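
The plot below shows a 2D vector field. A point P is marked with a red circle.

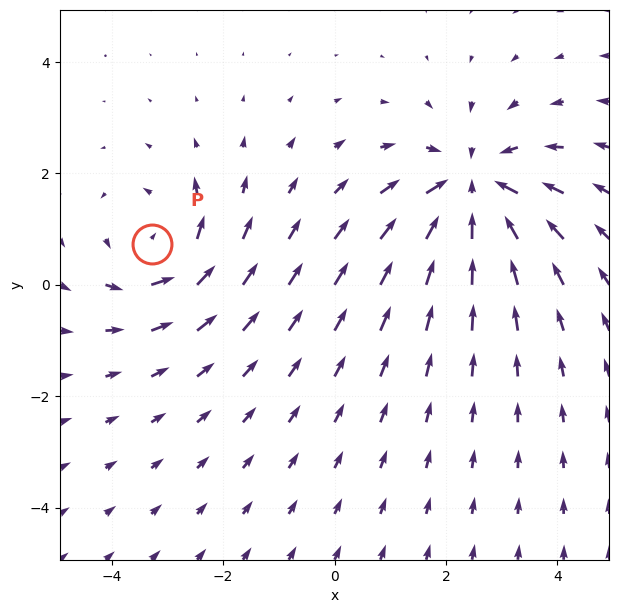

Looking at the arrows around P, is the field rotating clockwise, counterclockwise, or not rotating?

Near P at (-3.3, 0.7) the arrows circulate counterclockwise. The curl (z-component) there is about +3; positive curl means counterclockwise rotation.

counterclockwise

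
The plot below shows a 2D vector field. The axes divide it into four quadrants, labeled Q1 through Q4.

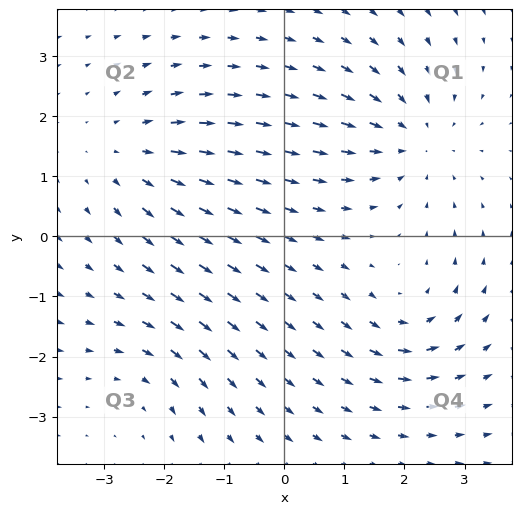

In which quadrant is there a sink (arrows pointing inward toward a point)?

Q1

The sink sits at approximately (2.2, 1.6), which lies in quadrant Q1. The divergence there is about -4, negative as expected for a sink.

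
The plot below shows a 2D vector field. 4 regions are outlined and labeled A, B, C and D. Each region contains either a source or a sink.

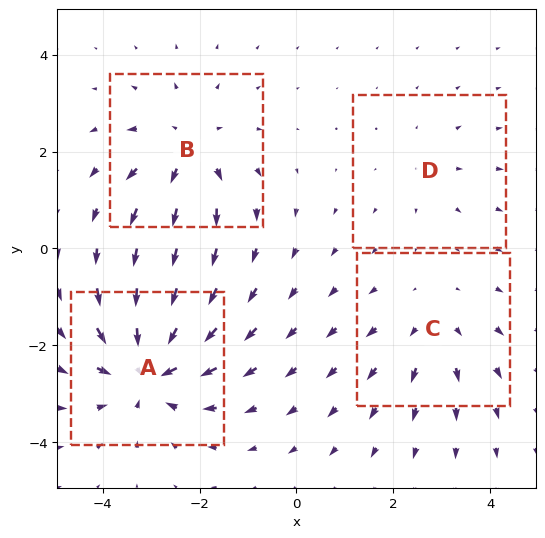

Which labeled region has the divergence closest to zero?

D

Divergence at each region's feature centre — A: about -7, B: about +5, C: about +3, D: about +2. Region D is closest to zero.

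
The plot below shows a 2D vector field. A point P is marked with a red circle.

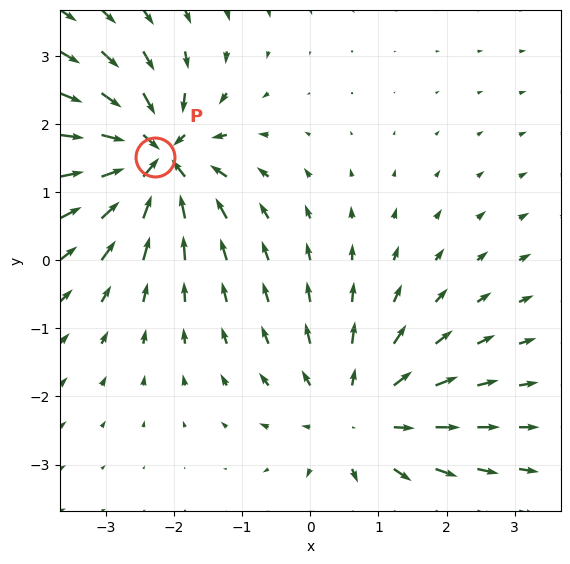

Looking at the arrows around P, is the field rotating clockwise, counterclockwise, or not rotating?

Near P at (-2.3, 1.5) the arrows show no circulation. The curl there is ≈0.

not rotating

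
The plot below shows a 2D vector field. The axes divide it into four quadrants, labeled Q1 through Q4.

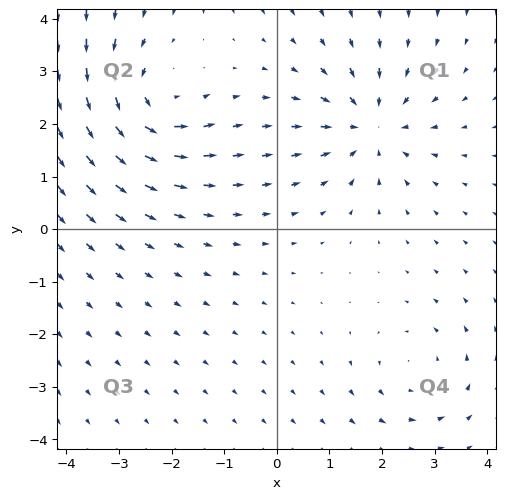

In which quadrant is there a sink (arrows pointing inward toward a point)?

Q1

The sink sits at approximately (1.8, 2.0), which lies in quadrant Q1. The divergence there is about -4, negative as expected for a sink.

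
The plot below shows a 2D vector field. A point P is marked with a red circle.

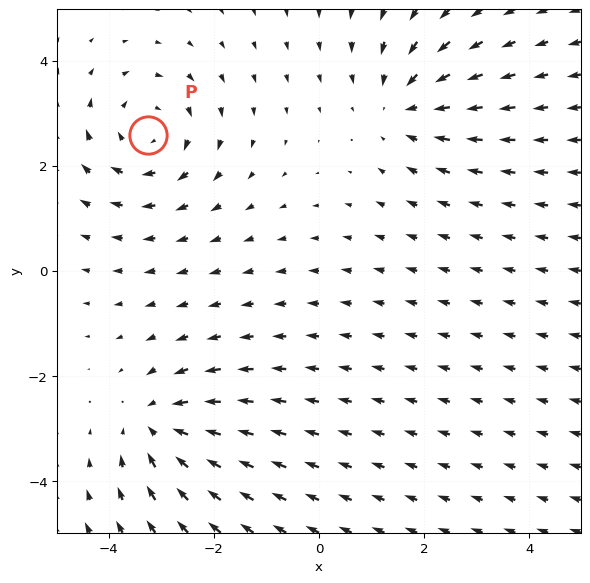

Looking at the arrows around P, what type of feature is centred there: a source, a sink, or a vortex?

At P (-3.3, 2.6) the arrows circulate clockwise. Divergence ≈0, curl about -4 — near-zero divergence with nonzero curl is a vortex.

vortex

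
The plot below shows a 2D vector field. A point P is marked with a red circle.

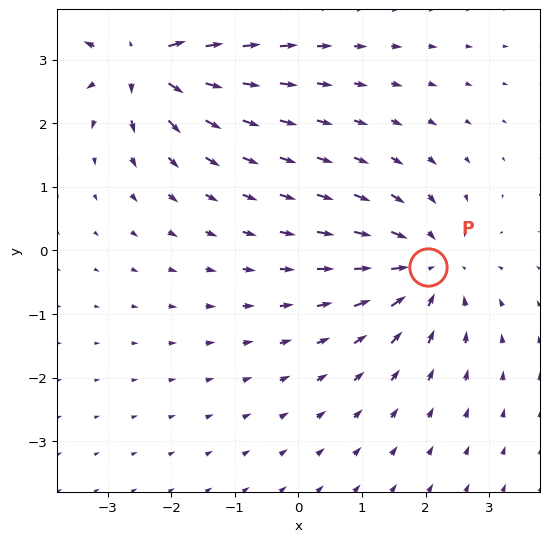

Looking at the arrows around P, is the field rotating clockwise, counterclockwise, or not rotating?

Near P at (2.0, -0.3) the arrows show no circulation. The curl there is ≈0.

not rotating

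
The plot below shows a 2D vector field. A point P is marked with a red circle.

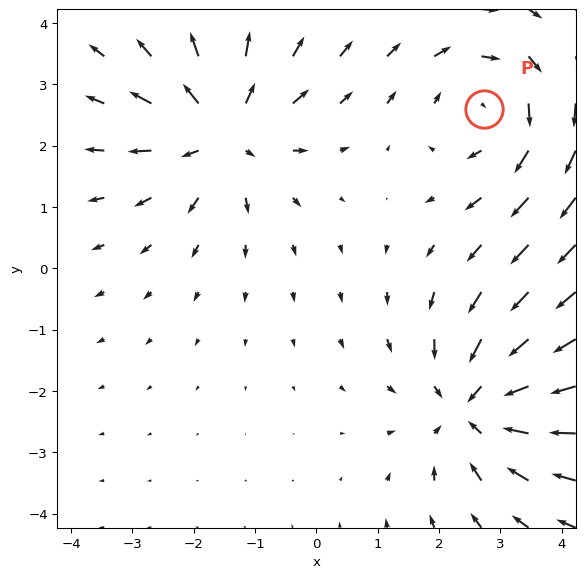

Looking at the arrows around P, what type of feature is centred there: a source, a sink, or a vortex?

vortex

At P (2.7, 2.6) the arrows circulate clockwise. Divergence ≈0, curl about -3 — near-zero divergence with nonzero curl is a vortex.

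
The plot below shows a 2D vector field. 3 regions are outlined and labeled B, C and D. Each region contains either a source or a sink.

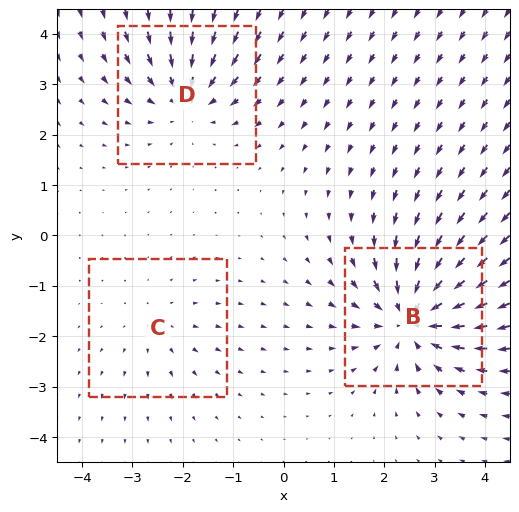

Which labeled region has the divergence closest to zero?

C

Divergence at each region's feature centre — B: about -5, C: about +2, D: about -4. Region C is closest to zero.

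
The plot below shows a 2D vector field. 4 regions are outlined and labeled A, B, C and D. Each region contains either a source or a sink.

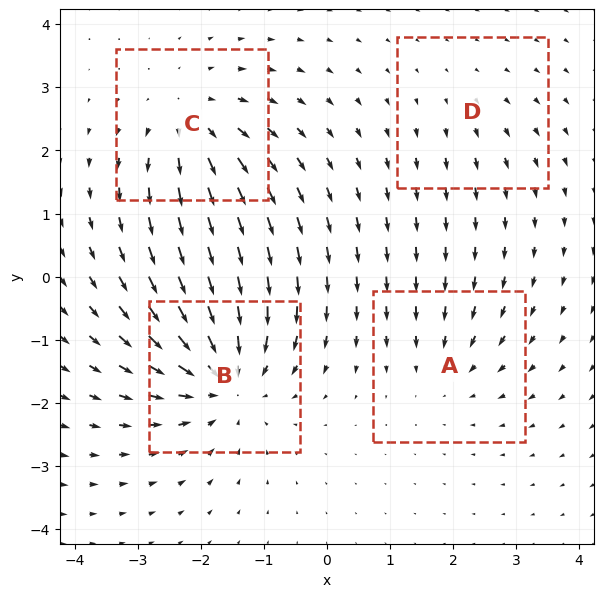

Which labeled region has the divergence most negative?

B

Divergence at each region's feature centre — A: about -3, B: about -6, C: about +5, D: about +2. Region B is most negative.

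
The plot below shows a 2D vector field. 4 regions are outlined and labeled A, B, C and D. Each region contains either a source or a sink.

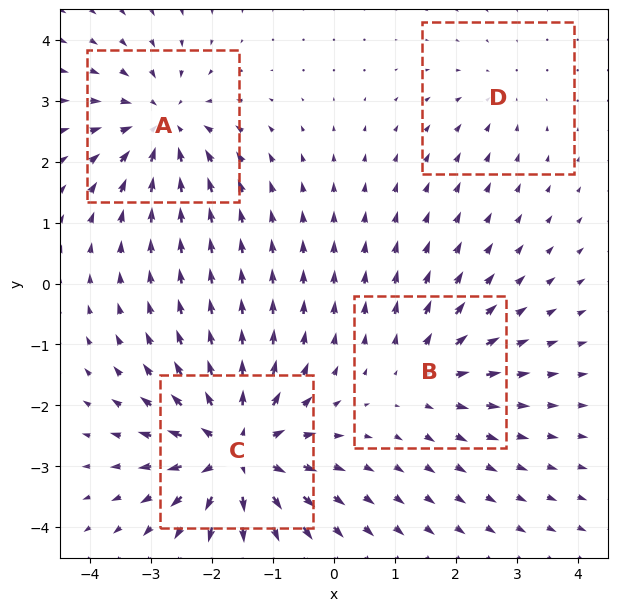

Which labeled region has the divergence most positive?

Divergence at each region's feature centre — A: about -5, B: about +4, C: about +7, D: about -2. Region C is most positive.

C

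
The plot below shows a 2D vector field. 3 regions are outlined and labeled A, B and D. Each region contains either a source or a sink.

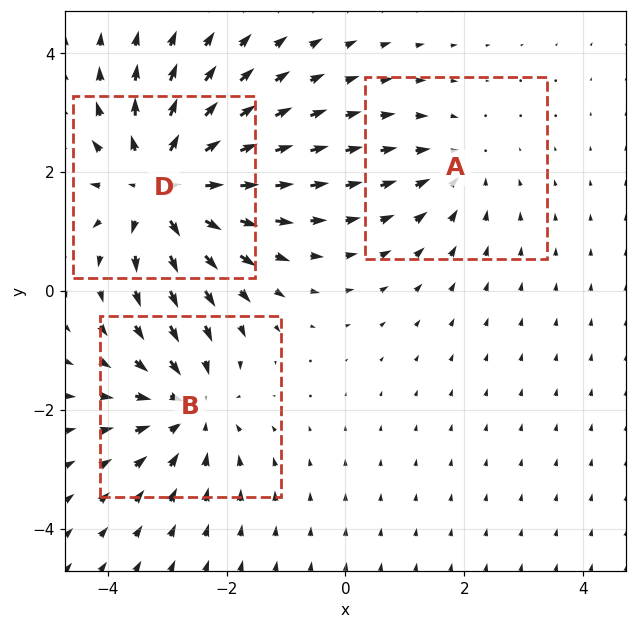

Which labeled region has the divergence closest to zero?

A

Divergence at each region's feature centre — A: about -2, B: about -3, D: about +4. Region A is closest to zero.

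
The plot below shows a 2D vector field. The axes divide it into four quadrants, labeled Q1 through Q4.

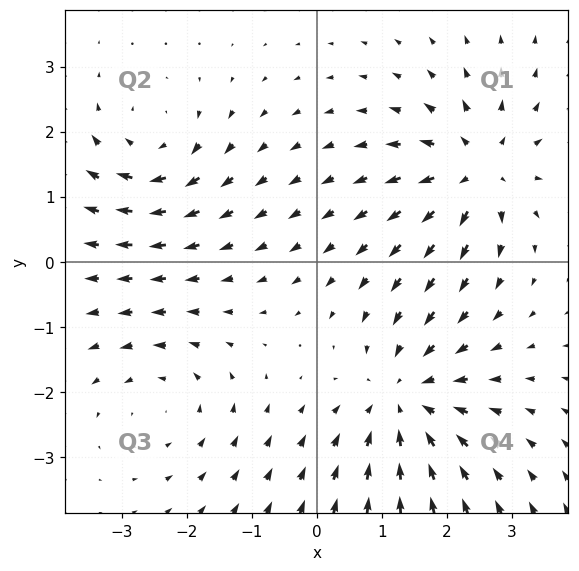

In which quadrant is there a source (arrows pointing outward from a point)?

The source sits at approximately (2.5, 1.4), which lies in quadrant Q1. The divergence there is about +5, positive as expected for a source.

Q1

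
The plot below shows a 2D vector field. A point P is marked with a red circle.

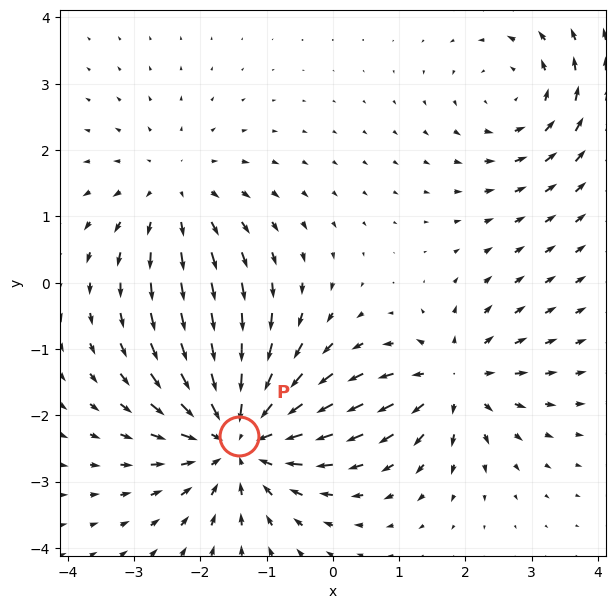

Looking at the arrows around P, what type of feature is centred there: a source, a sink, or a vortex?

sink

At P (-1.4, -2.3) the arrows converge inward. Divergence about -5, curl ≈0 — negative divergence with near-zero curl is a sink.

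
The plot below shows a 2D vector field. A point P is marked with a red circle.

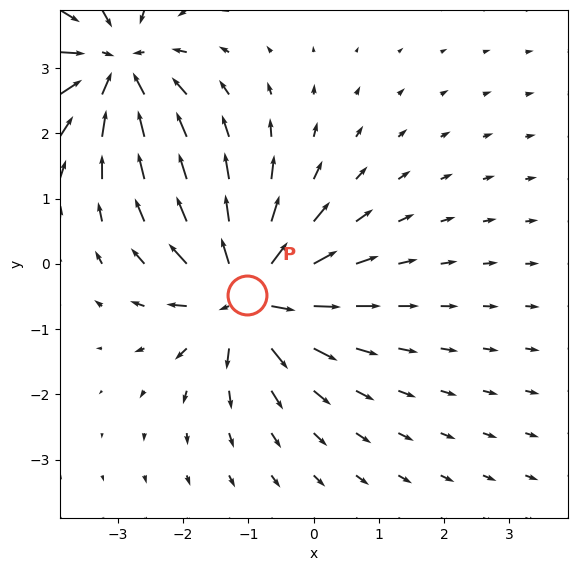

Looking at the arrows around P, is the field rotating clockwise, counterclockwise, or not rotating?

Near P at (-1.0, -0.5) the arrows show no circulation. The curl there is ≈0.

not rotating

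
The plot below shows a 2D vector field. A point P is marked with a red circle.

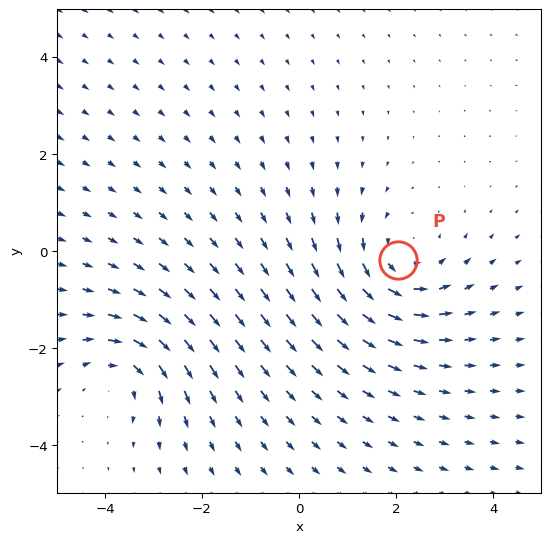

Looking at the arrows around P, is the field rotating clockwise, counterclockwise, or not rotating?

Near P at (2.0, -0.2) the arrows circulate counterclockwise. The curl (z-component) there is about +3; positive curl means counterclockwise rotation.

counterclockwise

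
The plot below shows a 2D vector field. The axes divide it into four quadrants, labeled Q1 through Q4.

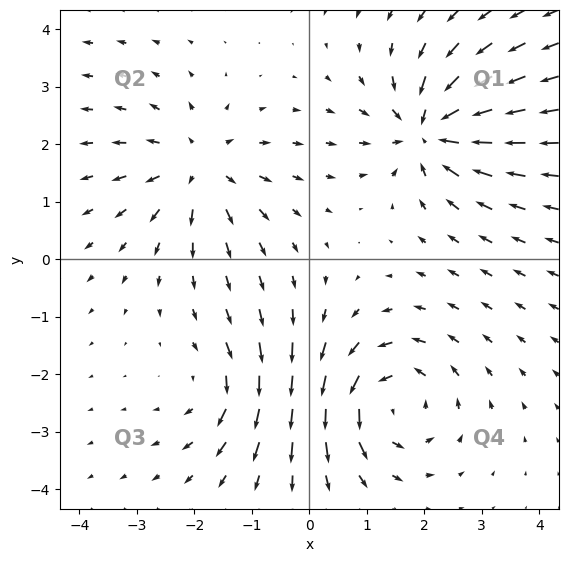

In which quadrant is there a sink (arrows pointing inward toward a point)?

Q1

The sink sits at approximately (2.1, 2.2), which lies in quadrant Q1. The divergence there is about -6, negative as expected for a sink.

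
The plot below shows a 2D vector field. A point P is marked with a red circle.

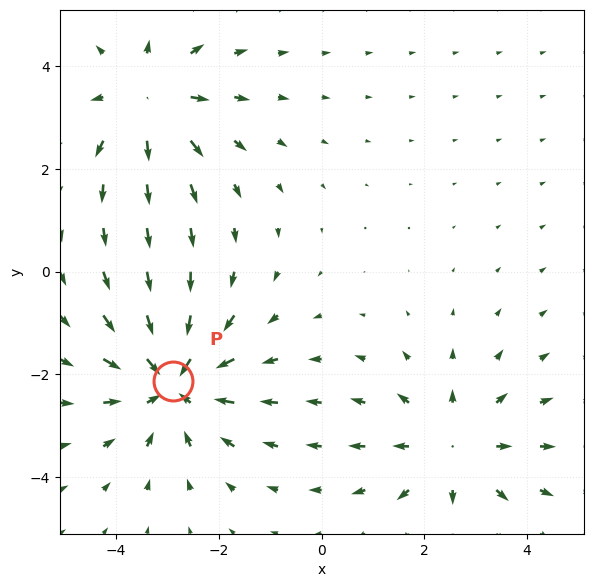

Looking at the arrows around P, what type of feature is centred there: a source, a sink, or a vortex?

At P (-2.9, -2.1) the arrows converge inward. Divergence about -4, curl ≈0 — negative divergence with near-zero curl is a sink.

sink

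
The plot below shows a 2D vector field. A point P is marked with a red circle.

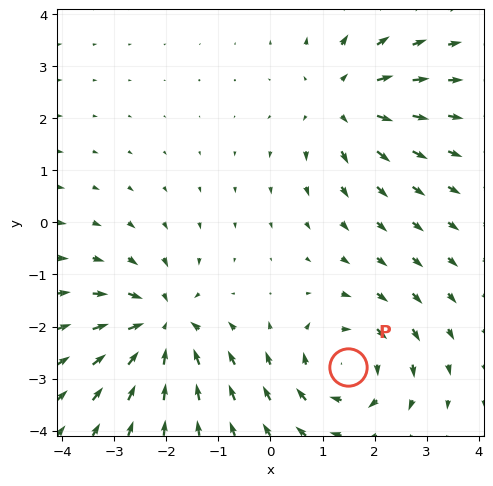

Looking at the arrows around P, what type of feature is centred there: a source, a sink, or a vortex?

At P (1.5, -2.8) the arrows circulate clockwise. Divergence ≈0, curl about -4 — near-zero divergence with nonzero curl is a vortex.

vortex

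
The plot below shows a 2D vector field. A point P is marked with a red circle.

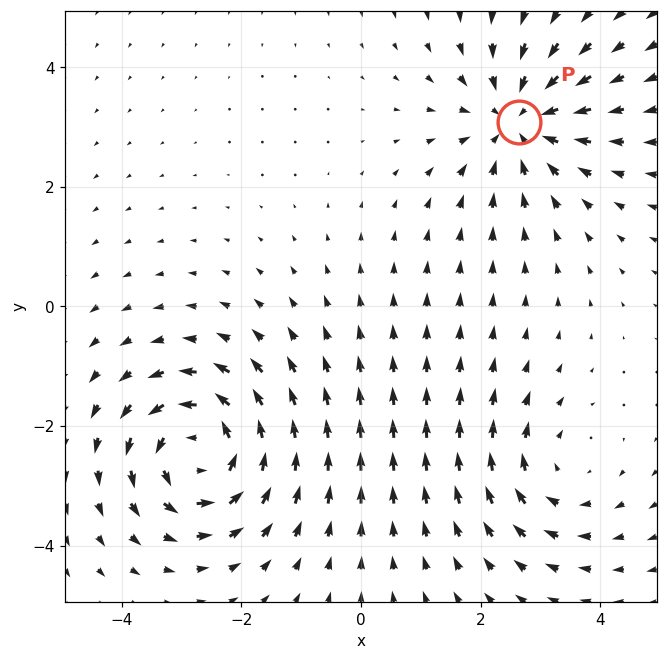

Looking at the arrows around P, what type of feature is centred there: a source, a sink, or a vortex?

sink

At P (2.6, 3.1) the arrows converge inward. Divergence about -4, curl ≈0 — negative divergence with near-zero curl is a sink.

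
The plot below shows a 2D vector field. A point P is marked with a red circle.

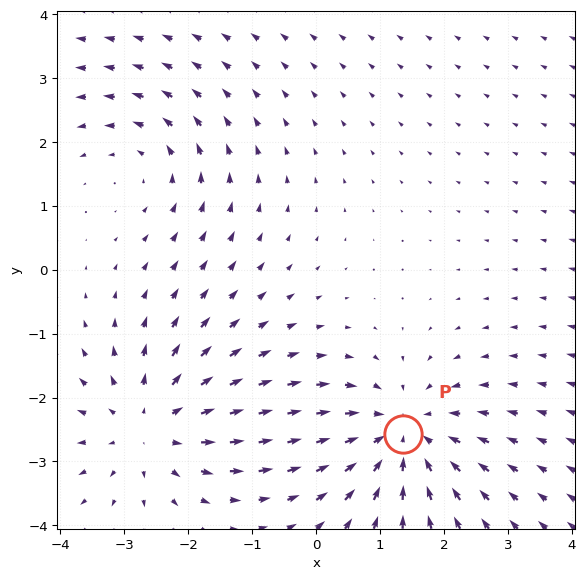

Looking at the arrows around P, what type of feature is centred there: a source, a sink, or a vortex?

sink

At P (1.3, -2.6) the arrows converge inward. Divergence about -4, curl ≈0 — negative divergence with near-zero curl is a sink.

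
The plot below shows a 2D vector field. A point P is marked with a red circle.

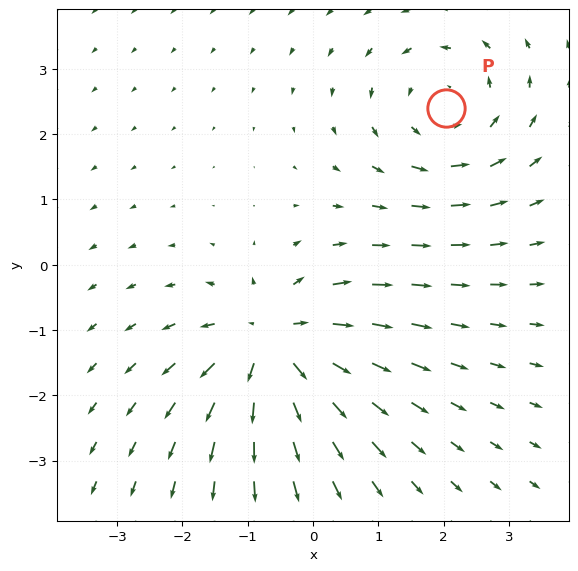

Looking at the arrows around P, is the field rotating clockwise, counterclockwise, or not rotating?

Near P at (2.0, 2.4) the arrows circulate counterclockwise. The curl (z-component) there is about +4; positive curl means counterclockwise rotation.

counterclockwise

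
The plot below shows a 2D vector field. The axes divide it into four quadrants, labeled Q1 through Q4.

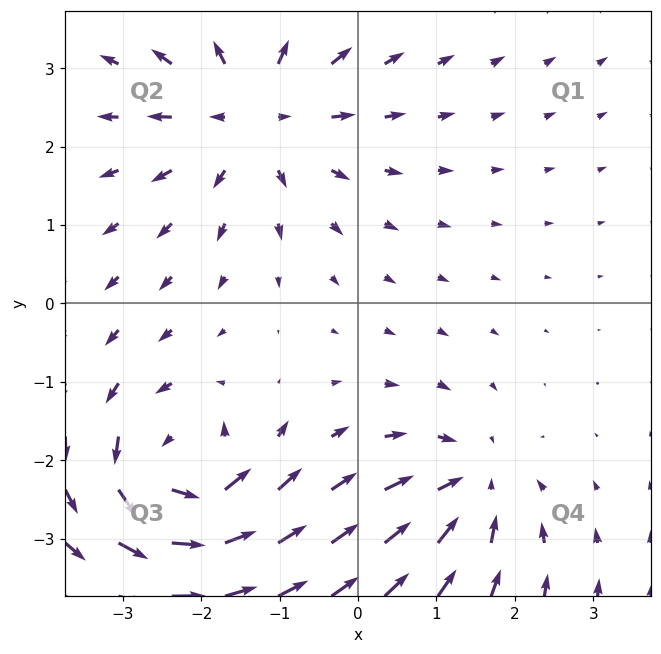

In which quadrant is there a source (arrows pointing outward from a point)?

Q2

The source sits at approximately (-1.3, 2.4), which lies in quadrant Q2. The divergence there is about +4, positive as expected for a source.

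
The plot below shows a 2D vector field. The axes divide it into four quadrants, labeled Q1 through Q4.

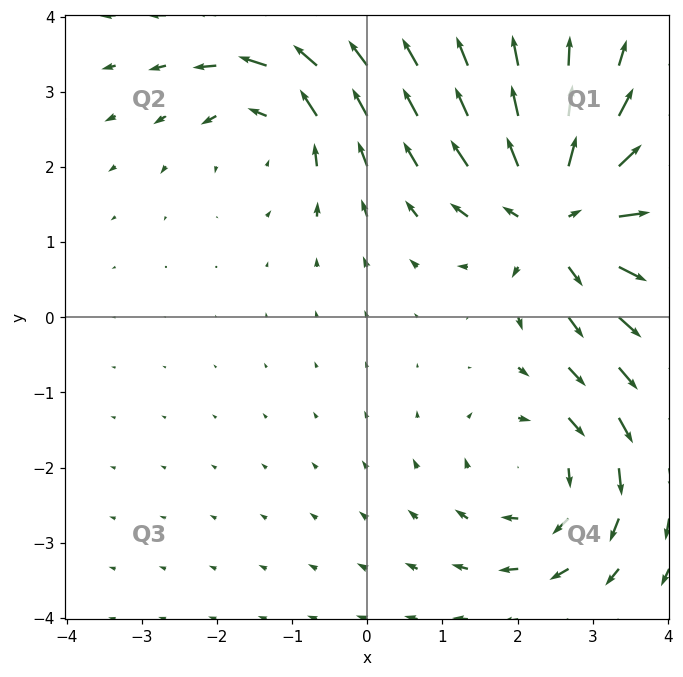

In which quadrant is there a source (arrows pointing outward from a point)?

The source sits at approximately (2.6, 1.4), which lies in quadrant Q1. The divergence there is about +5, positive as expected for a source.

Q1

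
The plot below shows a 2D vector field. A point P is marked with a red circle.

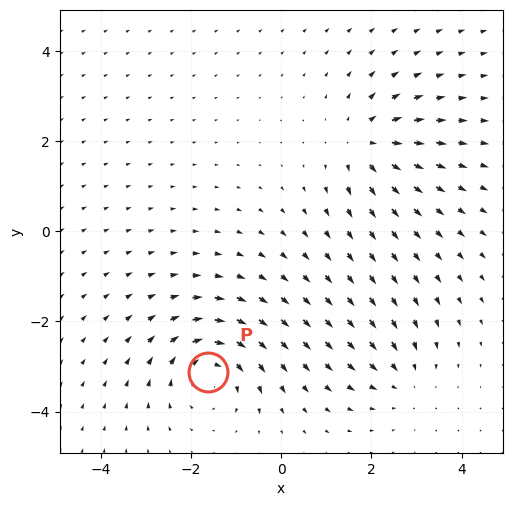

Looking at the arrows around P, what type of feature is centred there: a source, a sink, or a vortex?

At P (-1.6, -3.1) the arrows circulate clockwise. Divergence ≈0, curl about -5 — near-zero divergence with nonzero curl is a vortex.

vortex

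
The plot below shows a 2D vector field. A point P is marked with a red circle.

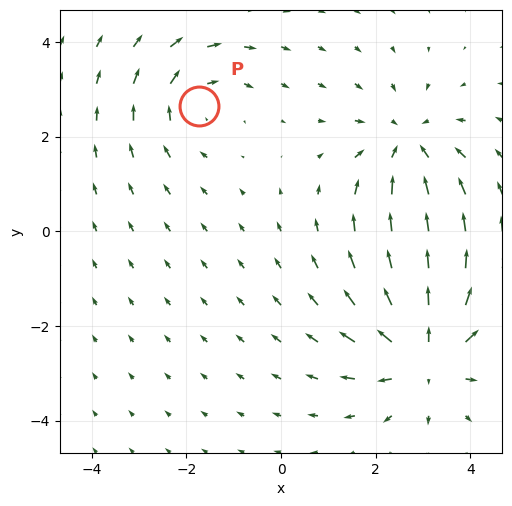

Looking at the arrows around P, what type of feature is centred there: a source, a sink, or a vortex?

vortex

At P (-1.7, 2.7) the arrows circulate clockwise. Divergence ≈0, curl about -3 — near-zero divergence with nonzero curl is a vortex.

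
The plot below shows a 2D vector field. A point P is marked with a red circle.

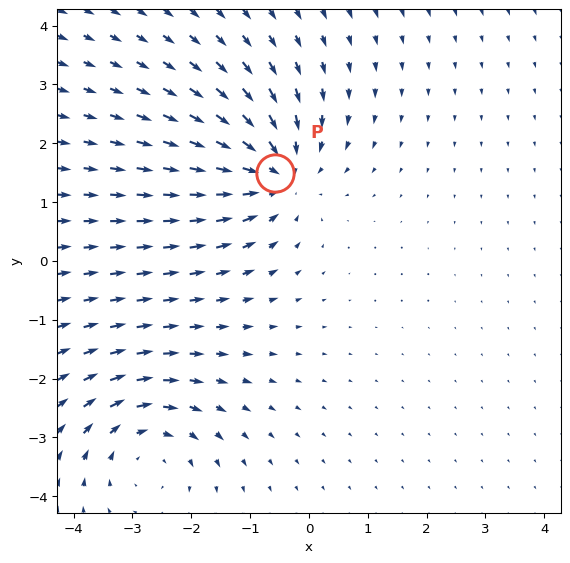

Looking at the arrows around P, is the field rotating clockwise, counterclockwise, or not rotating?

not rotating

Near P at (-0.6, 1.5) the arrows show no circulation. The curl there is ≈0.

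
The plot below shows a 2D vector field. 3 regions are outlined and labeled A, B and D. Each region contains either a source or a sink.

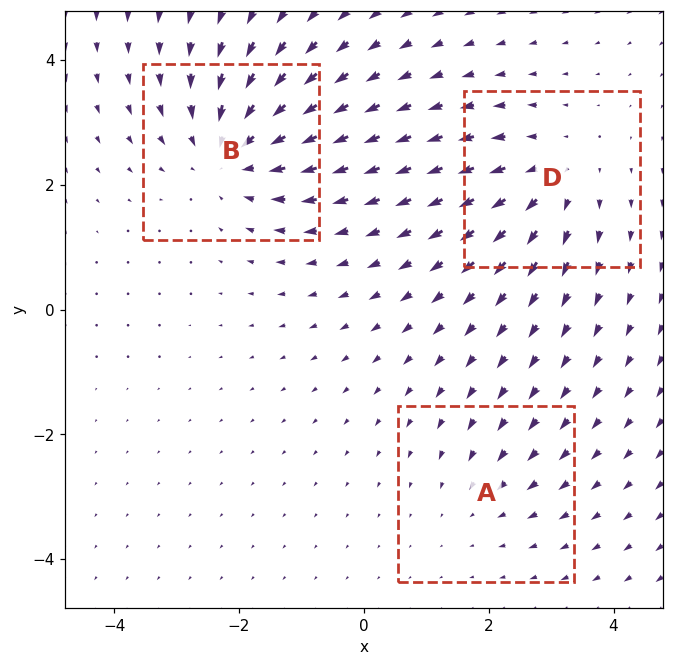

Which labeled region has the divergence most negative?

B

Divergence at each region's feature centre — A: about -2, B: about -4, D: about +3. Region B is most negative.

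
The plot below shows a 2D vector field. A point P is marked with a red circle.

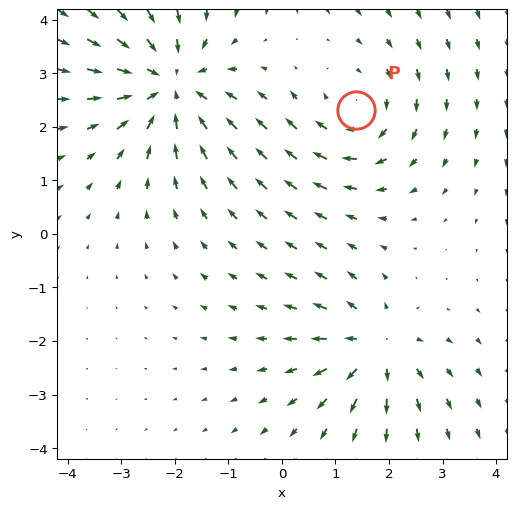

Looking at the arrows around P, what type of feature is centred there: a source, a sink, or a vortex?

vortex

At P (1.4, 2.3) the arrows circulate clockwise. Divergence ≈0, curl about -3 — near-zero divergence with nonzero curl is a vortex.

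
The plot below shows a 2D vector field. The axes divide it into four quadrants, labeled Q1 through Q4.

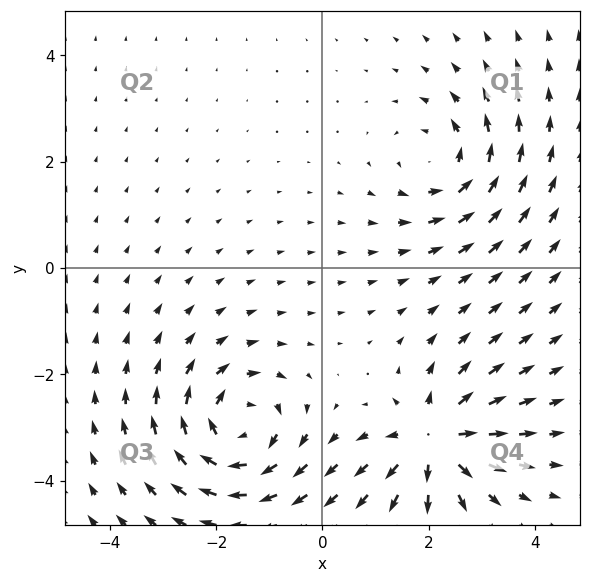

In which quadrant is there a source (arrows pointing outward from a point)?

Q4

The source sits at approximately (2.1, -3.2), which lies in quadrant Q4. The divergence there is about +6, positive as expected for a source.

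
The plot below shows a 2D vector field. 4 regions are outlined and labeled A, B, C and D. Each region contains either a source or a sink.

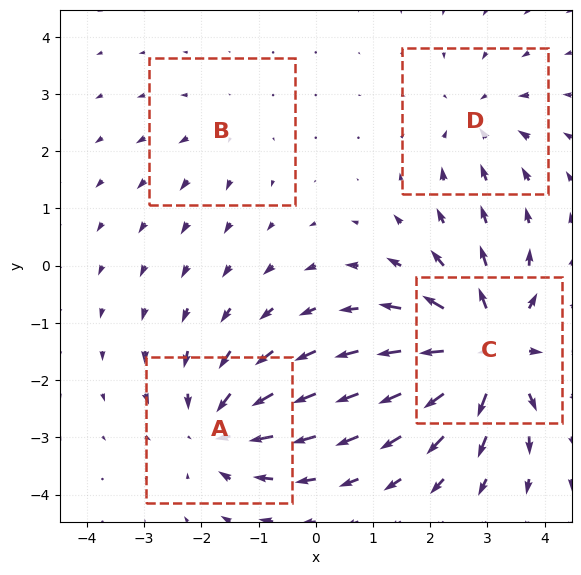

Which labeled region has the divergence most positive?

Divergence at each region's feature centre — A: about -5, B: about +2, C: about +7, D: about -3. Region C is most positive.

C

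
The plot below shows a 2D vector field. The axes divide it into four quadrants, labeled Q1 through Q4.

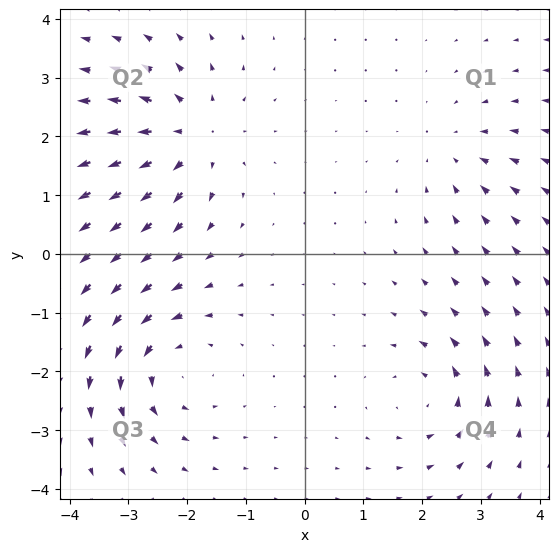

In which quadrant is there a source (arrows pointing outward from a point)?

Q2

The source sits at approximately (-1.9, 2.0), which lies in quadrant Q2. The divergence there is about +5, positive as expected for a source.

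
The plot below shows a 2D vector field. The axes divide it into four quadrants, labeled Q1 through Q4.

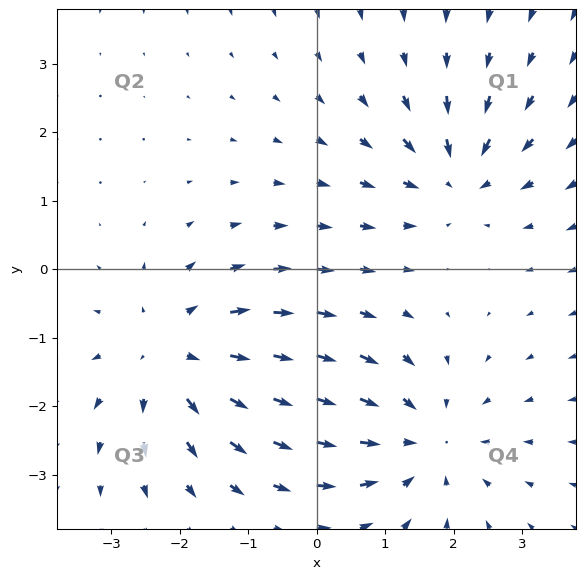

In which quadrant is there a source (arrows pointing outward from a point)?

The source sits at approximately (-2.1, -1.3), which lies in quadrant Q3. The divergence there is about +4, positive as expected for a source.

Q3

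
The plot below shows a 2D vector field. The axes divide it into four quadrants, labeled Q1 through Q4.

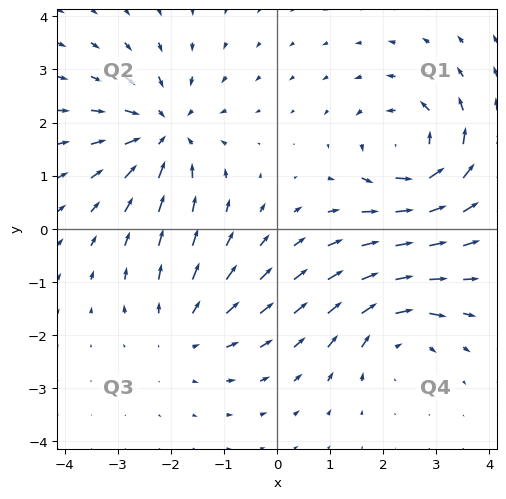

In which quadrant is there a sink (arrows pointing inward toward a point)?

The sink sits at approximately (-2.1, 1.8), which lies in quadrant Q2. The divergence there is about -4, negative as expected for a sink.

Q2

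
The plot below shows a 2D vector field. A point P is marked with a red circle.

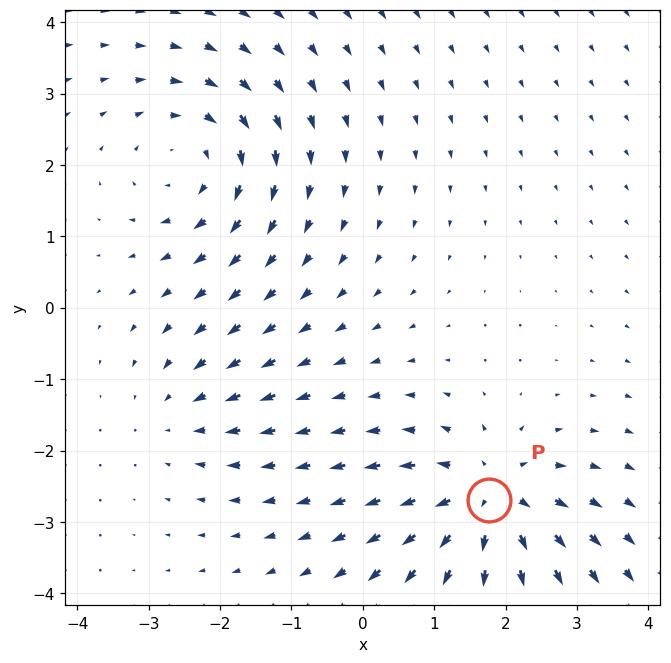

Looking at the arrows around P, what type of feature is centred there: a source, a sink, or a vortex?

source

At P (1.8, -2.7) the arrows spread outward. Divergence about +6, curl ≈0 — positive divergence with near-zero curl is a source.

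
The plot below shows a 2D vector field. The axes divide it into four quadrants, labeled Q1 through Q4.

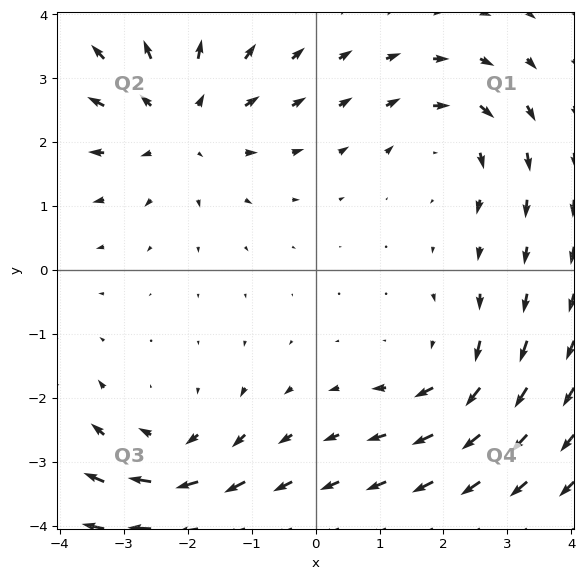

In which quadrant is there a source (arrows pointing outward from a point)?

Q2

The source sits at approximately (-2.1, 2.3), which lies in quadrant Q2. The divergence there is about +4, positive as expected for a source.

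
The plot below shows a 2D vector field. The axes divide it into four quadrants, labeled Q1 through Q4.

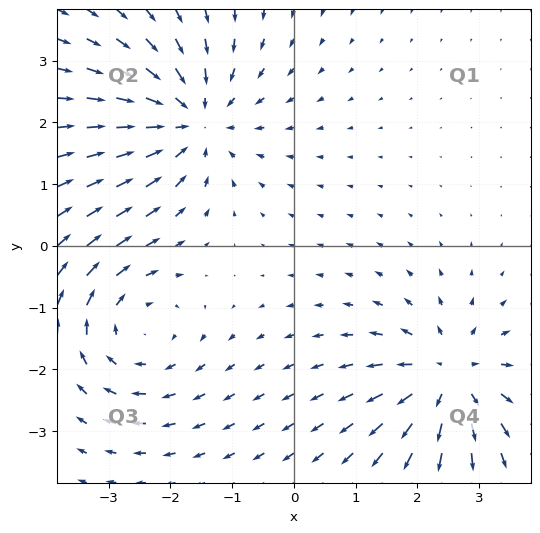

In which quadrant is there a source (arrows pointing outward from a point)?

Q4

The source sits at approximately (2.5, -2.1), which lies in quadrant Q4. The divergence there is about +5, positive as expected for a source.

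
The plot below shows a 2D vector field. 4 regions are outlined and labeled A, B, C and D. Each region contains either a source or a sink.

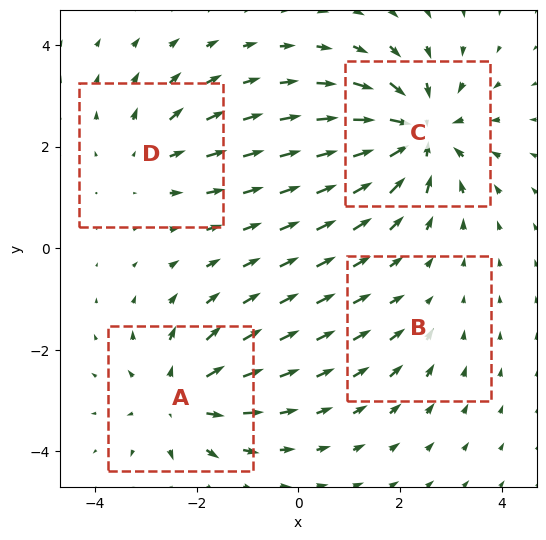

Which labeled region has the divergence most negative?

Divergence at each region's feature centre — A: about +5, B: about -2, C: about -7, D: about +3. Region C is most negative.

C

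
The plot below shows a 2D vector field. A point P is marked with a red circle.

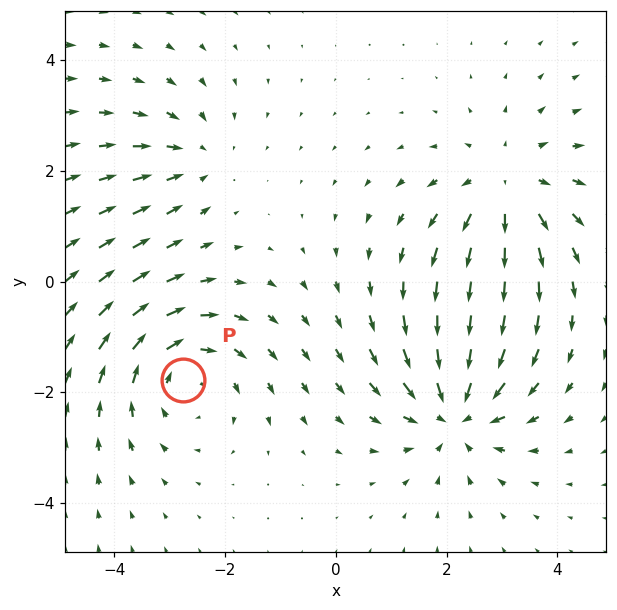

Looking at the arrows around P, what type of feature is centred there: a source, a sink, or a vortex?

vortex

At P (-2.8, -1.8) the arrows circulate clockwise. Divergence ≈0, curl about -4 — near-zero divergence with nonzero curl is a vortex.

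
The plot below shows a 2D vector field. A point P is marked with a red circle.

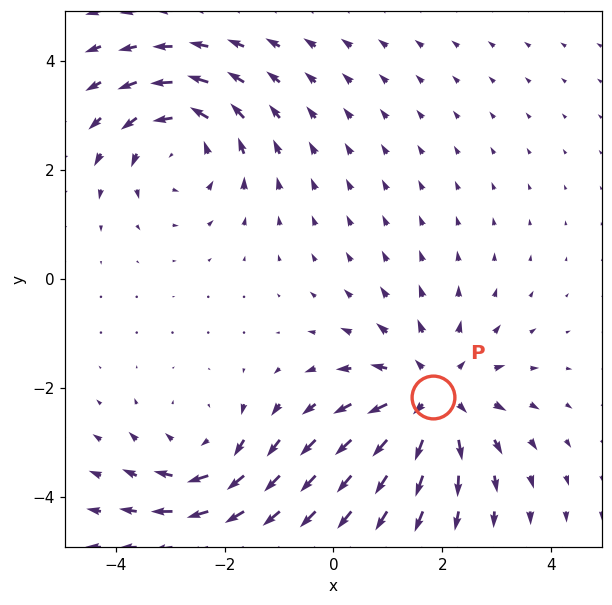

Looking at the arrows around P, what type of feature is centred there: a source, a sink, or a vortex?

source

At P (1.8, -2.2) the arrows spread outward. Divergence about +4, curl ≈0 — positive divergence with near-zero curl is a source.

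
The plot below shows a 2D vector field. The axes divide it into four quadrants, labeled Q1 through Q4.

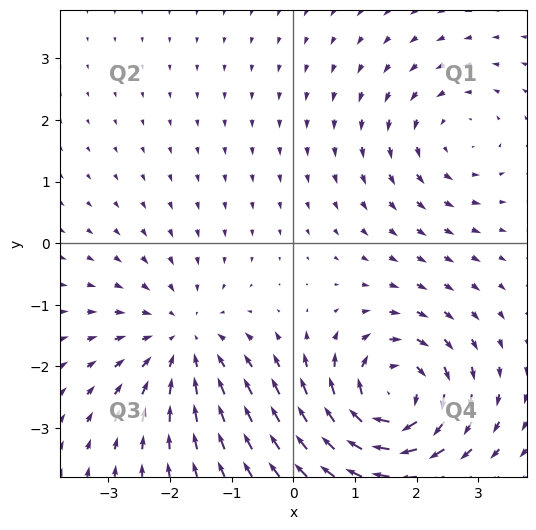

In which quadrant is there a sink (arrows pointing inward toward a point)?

The sink sits at approximately (-1.8, -1.6), which lies in quadrant Q3. The divergence there is about -3, negative as expected for a sink.

Q3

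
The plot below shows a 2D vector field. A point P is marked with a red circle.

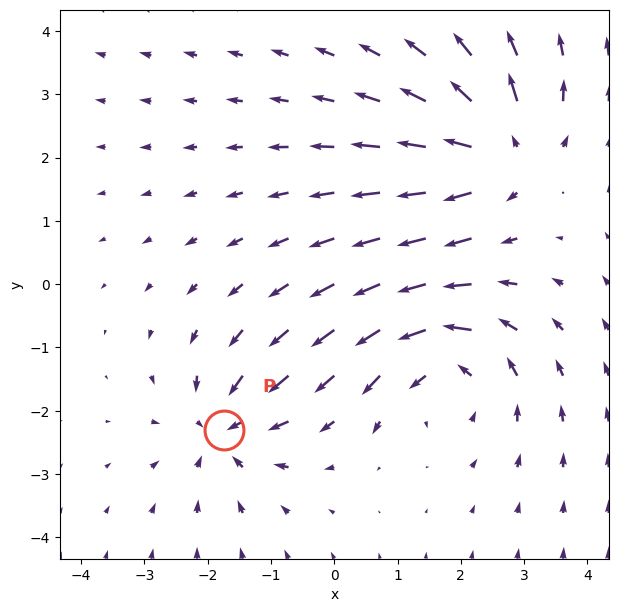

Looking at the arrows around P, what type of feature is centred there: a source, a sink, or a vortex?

sink

At P (-1.7, -2.3) the arrows converge inward. Divergence about -4, curl ≈0 — negative divergence with near-zero curl is a sink.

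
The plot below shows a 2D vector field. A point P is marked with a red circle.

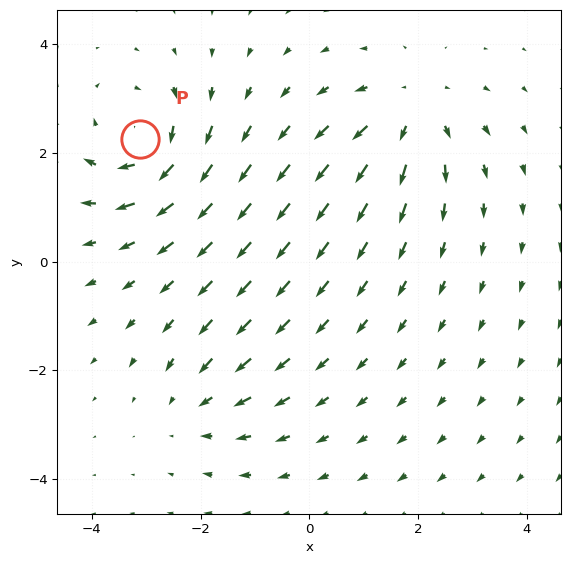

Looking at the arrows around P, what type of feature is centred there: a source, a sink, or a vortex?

At P (-3.1, 2.3) the arrows circulate clockwise. Divergence ≈0, curl about -5 — near-zero divergence with nonzero curl is a vortex.

vortex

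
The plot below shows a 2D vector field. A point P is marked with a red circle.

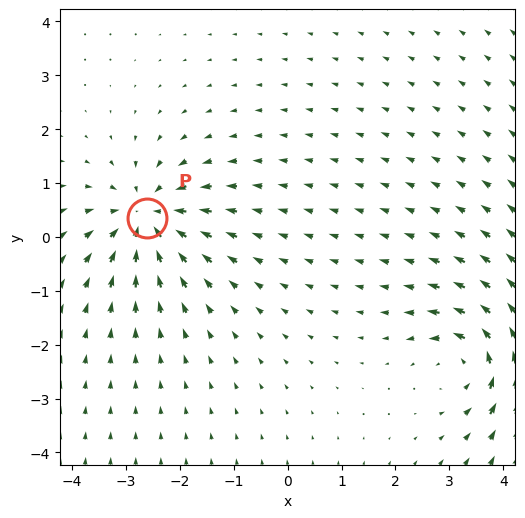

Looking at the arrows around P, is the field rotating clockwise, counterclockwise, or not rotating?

Near P at (-2.6, 0.3) the arrows show no circulation. The curl there is ≈0.

not rotating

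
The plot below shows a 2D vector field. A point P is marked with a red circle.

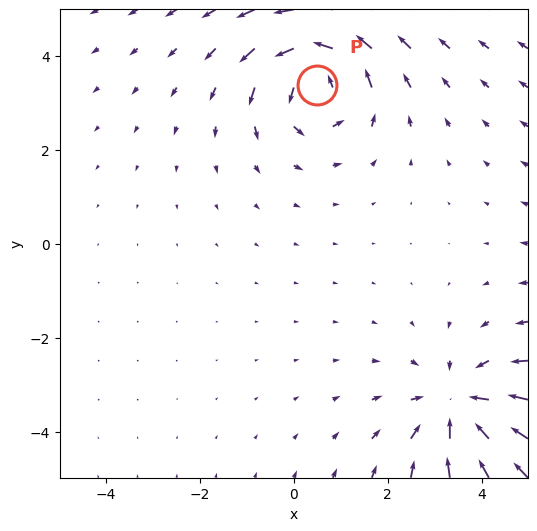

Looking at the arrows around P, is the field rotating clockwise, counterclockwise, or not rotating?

counterclockwise

Near P at (0.5, 3.4) the arrows circulate counterclockwise. The curl (z-component) there is about +5; positive curl means counterclockwise rotation.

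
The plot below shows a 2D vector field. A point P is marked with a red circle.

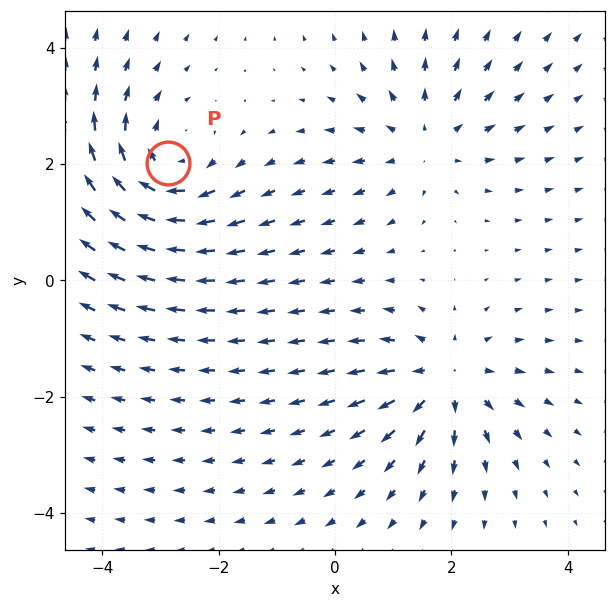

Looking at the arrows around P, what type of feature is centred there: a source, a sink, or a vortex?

vortex

At P (-2.9, 2.0) the arrows circulate clockwise. Divergence ≈0, curl about -4 — near-zero divergence with nonzero curl is a vortex.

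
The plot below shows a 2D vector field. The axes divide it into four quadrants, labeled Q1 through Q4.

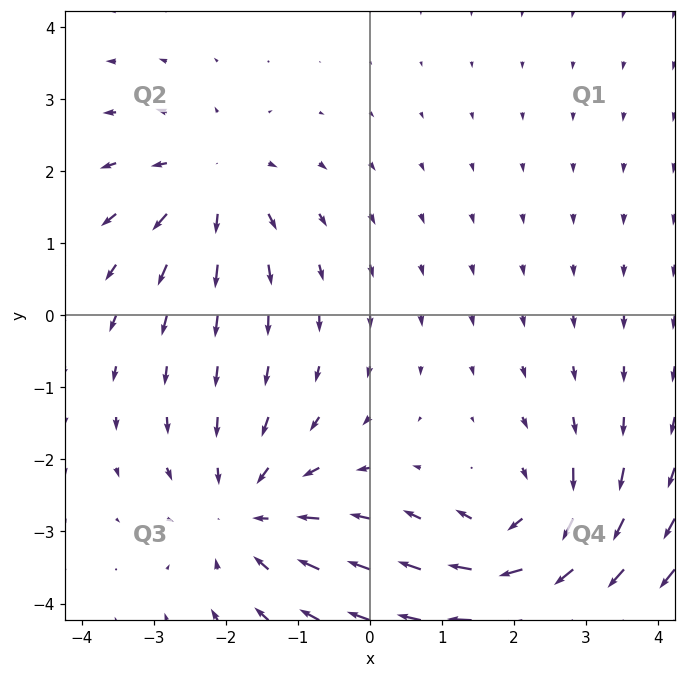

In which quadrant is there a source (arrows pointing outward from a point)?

The source sits at approximately (-2.2, 1.8), which lies in quadrant Q2. The divergence there is about +4, positive as expected for a source.

Q2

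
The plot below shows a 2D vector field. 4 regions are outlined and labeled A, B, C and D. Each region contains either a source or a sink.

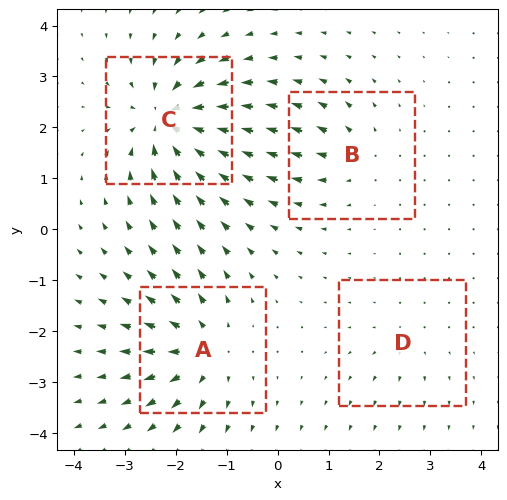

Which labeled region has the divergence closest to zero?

Divergence at each region's feature centre — A: about +6, B: about +4, C: about -8, D: about +2. Region D is closest to zero.

D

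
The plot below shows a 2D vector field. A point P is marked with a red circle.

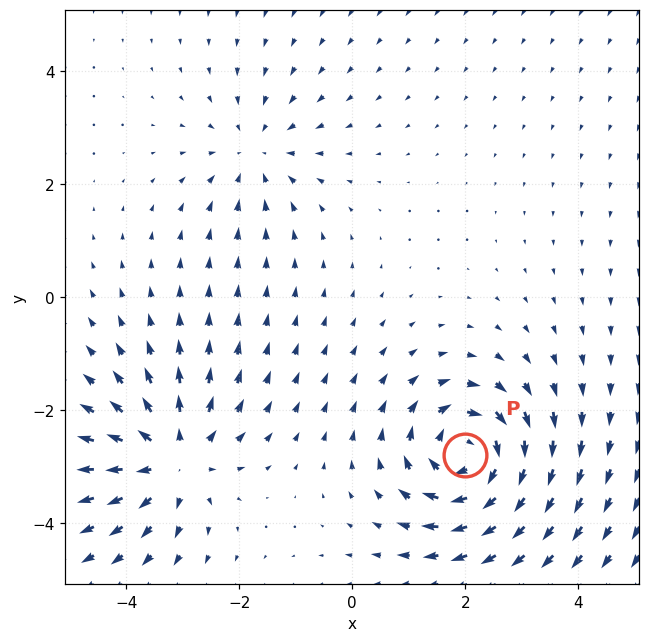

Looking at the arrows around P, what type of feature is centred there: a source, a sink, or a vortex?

At P (2.0, -2.8) the arrows circulate clockwise. Divergence ≈0, curl about -6 — near-zero divergence with nonzero curl is a vortex.

vortex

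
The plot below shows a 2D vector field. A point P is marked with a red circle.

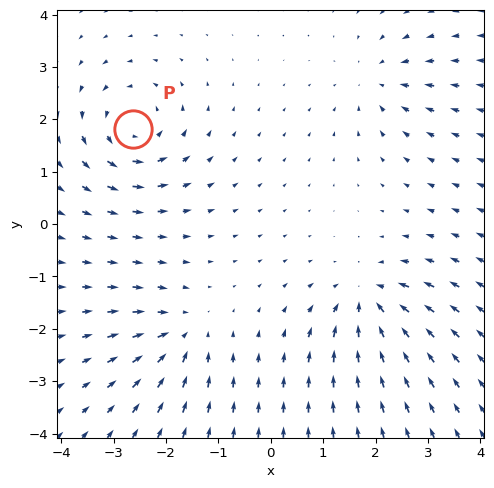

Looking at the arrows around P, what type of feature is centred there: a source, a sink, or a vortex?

At P (-2.6, 1.8) the arrows circulate counterclockwise. Divergence ≈0, curl about +6 — near-zero divergence with nonzero curl is a vortex.

vortex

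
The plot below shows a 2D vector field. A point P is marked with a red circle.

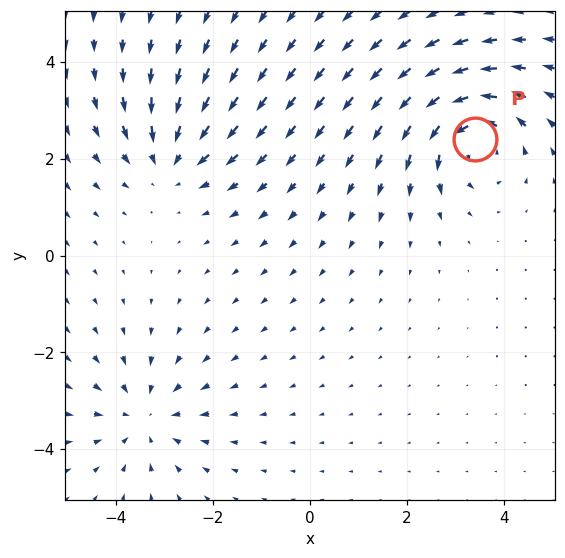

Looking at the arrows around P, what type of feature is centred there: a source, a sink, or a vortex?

vortex

At P (3.4, 2.4) the arrows circulate counterclockwise. Divergence ≈0, curl about +6 — near-zero divergence with nonzero curl is a vortex.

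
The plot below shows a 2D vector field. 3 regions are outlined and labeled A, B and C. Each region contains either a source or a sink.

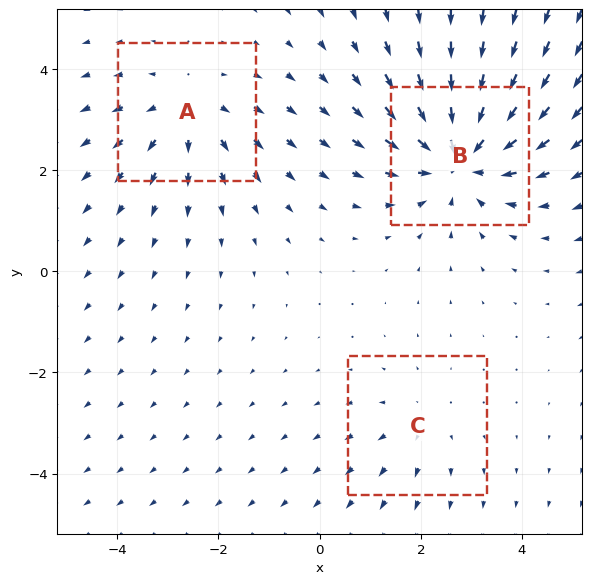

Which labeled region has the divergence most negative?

B

Divergence at each region's feature centre — A: about +3, B: about -4, C: about +2. Region B is most negative.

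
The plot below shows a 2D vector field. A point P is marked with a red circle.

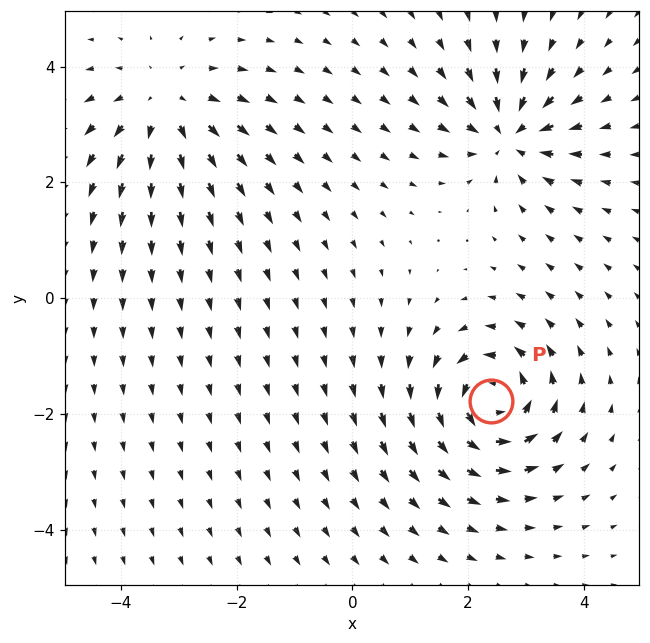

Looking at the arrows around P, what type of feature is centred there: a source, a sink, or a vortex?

At P (2.4, -1.8) the arrows circulate counterclockwise. Divergence ≈0, curl about +6 — near-zero divergence with nonzero curl is a vortex.

vortex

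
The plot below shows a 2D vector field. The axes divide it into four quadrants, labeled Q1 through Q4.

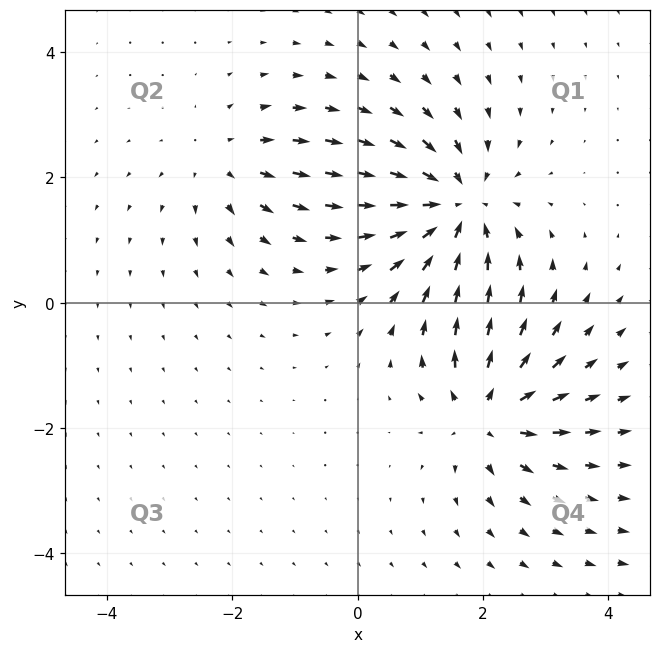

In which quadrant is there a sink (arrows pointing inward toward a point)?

Q1

The sink sits at approximately (1.6, 1.5), which lies in quadrant Q1. The divergence there is about -5, negative as expected for a sink.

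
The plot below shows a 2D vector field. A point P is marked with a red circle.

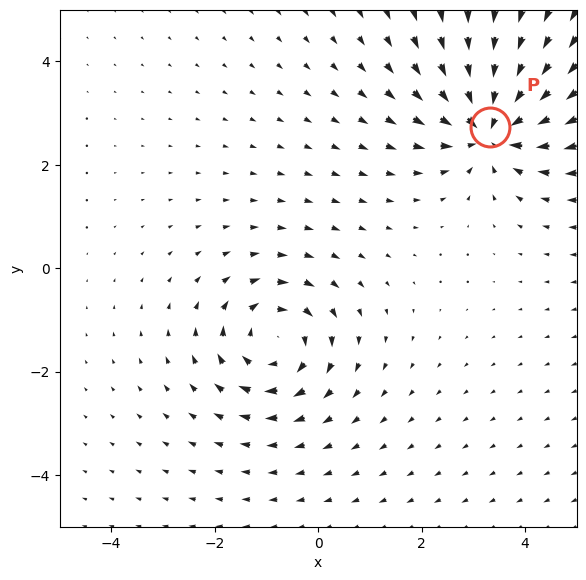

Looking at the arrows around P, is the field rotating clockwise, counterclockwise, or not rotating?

not rotating

Near P at (3.3, 2.7) the arrows show no circulation. The curl there is ≈0.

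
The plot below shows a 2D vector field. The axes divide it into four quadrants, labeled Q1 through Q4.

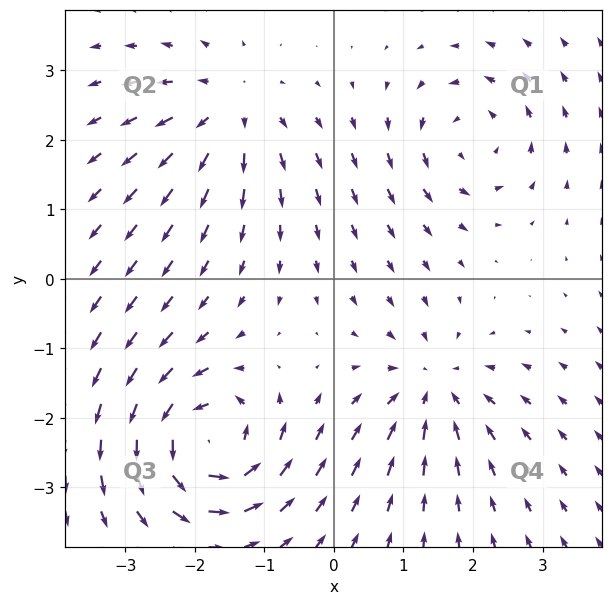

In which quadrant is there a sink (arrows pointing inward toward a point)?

The sink sits at approximately (1.4, -1.6), which lies in quadrant Q4. The divergence there is about -4, negative as expected for a sink.

Q4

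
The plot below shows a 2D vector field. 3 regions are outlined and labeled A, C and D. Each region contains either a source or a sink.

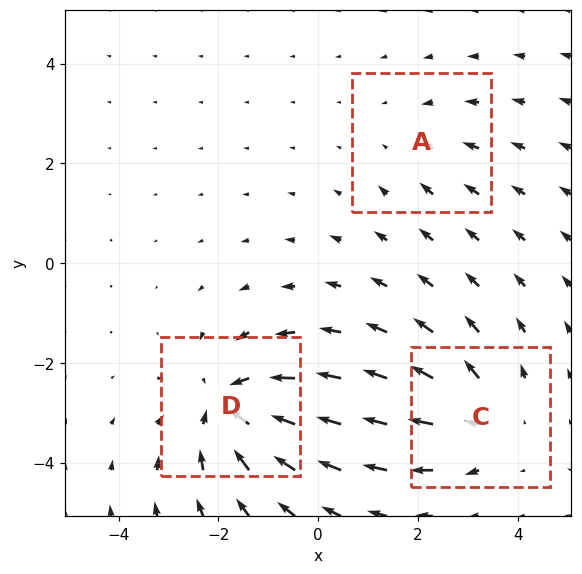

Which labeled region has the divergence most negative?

D

Divergence at each region's feature centre — A: about -2, C: about +3, D: about -4. Region D is most negative.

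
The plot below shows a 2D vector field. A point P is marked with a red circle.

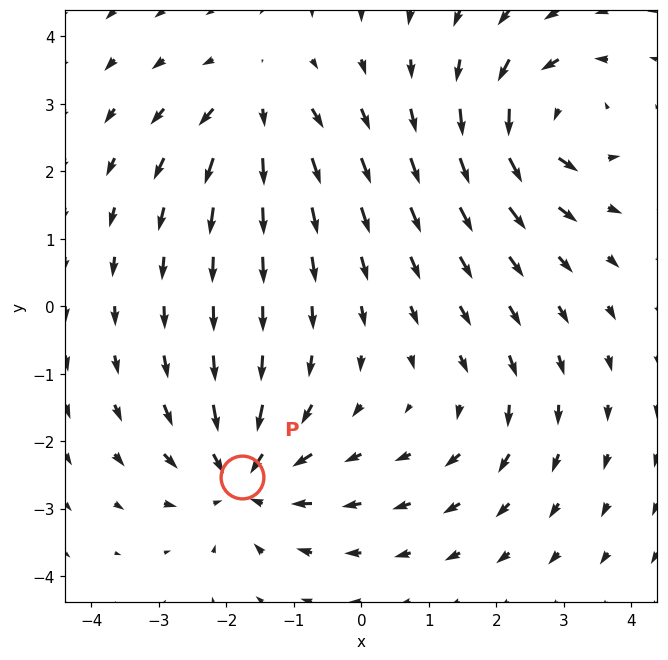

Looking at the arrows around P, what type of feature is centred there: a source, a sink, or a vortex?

At P (-1.8, -2.5) the arrows converge inward. Divergence about -6, curl ≈0 — negative divergence with near-zero curl is a sink.

sink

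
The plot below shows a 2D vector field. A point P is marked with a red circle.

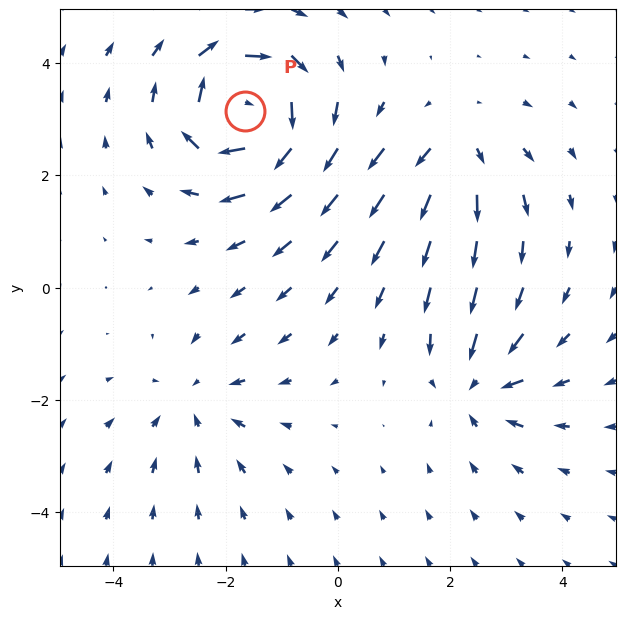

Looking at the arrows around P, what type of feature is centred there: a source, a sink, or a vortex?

vortex

At P (-1.7, 3.1) the arrows circulate clockwise. Divergence ≈0, curl about -7 — near-zero divergence with nonzero curl is a vortex.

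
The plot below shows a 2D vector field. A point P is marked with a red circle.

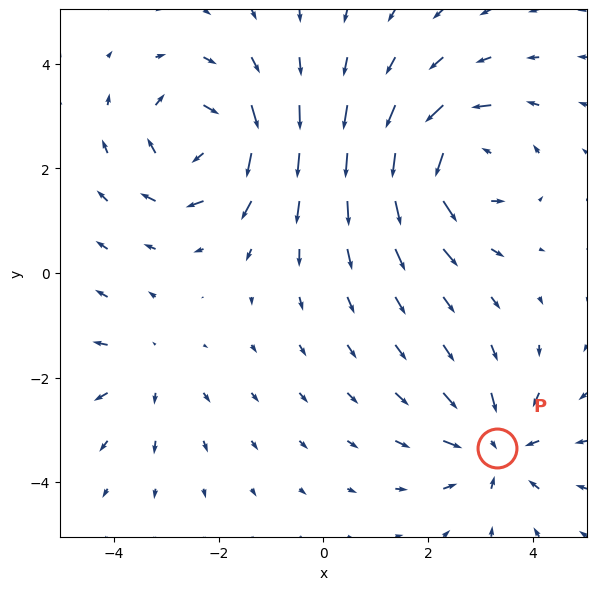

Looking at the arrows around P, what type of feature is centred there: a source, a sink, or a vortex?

At P (3.3, -3.4) the arrows converge inward. Divergence about -4, curl ≈0 — negative divergence with near-zero curl is a sink.

sink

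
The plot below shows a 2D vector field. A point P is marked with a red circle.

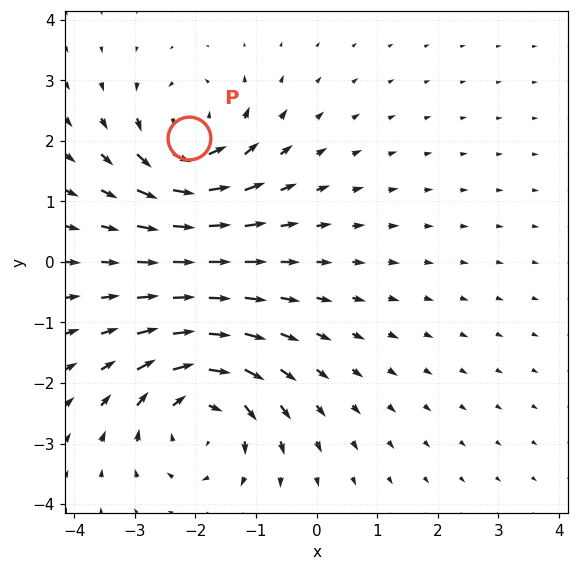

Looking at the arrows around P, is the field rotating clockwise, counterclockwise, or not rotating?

Near P at (-2.1, 2.0) the arrows circulate counterclockwise. The curl (z-component) there is about +5; positive curl means counterclockwise rotation.

counterclockwise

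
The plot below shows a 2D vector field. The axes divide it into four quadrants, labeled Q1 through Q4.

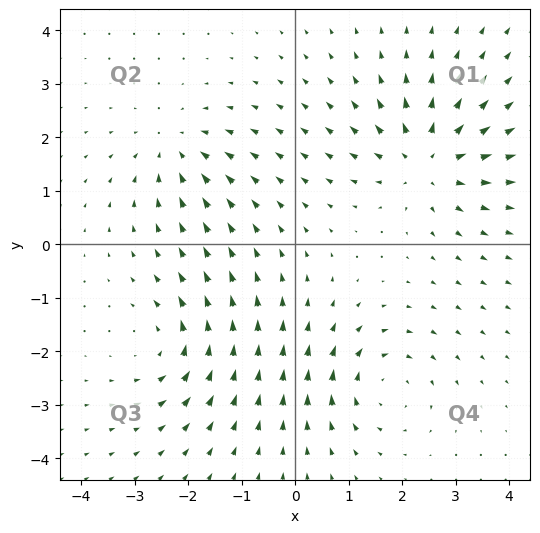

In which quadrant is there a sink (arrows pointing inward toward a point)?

Q2

The sink sits at approximately (-2.3, 1.8), which lies in quadrant Q2. The divergence there is about -3, negative as expected for a sink.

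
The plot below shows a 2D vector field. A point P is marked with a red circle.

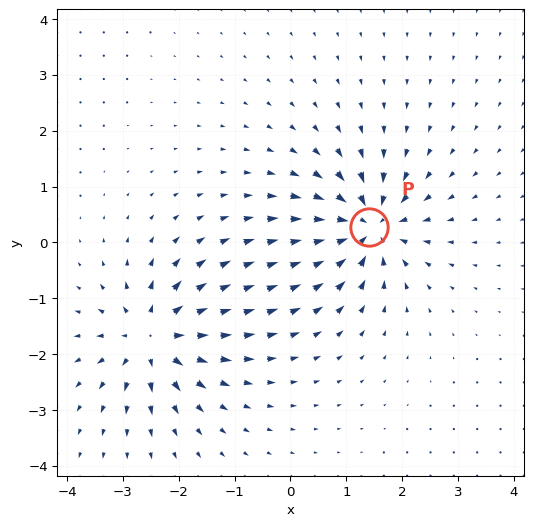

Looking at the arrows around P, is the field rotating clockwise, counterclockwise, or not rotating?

Near P at (1.4, 0.3) the arrows show no circulation. The curl there is ≈0.

not rotating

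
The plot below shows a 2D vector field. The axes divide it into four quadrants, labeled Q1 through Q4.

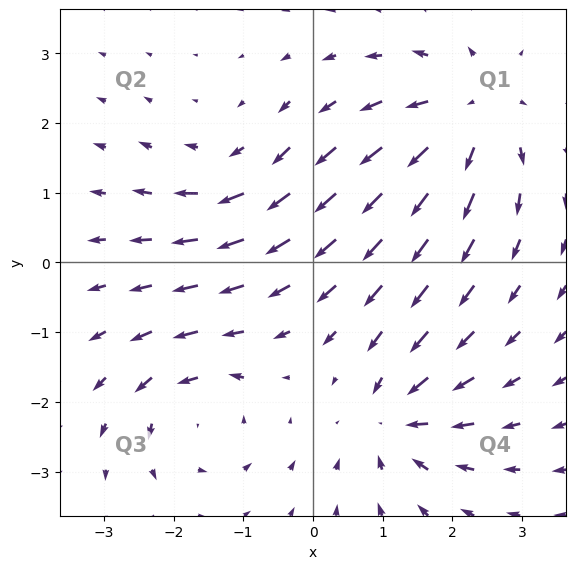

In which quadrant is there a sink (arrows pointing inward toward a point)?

Q4

The sink sits at approximately (1.2, -2.3), which lies in quadrant Q4. The divergence there is about -5, negative as expected for a sink.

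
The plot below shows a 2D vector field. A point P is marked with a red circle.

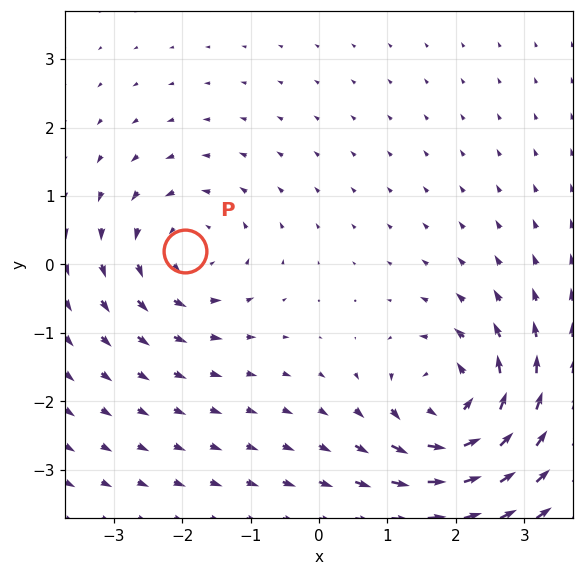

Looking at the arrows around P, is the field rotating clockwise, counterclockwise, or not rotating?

Near P at (-2.0, 0.2) the arrows circulate counterclockwise. The curl (z-component) there is about +4; positive curl means counterclockwise rotation.

counterclockwise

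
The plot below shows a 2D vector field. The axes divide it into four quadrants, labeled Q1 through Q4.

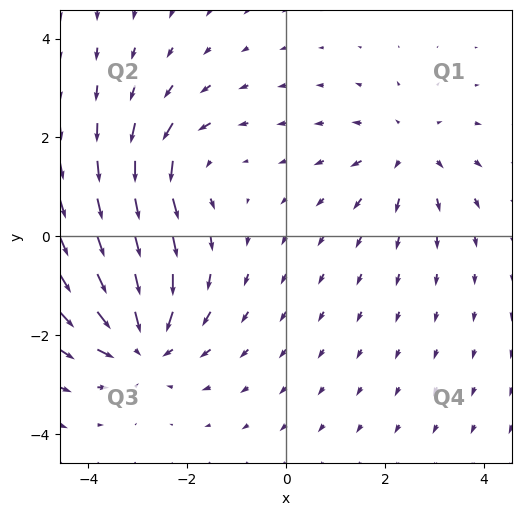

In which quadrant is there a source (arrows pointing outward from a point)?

Q1

The source sits at approximately (2.5, 1.7), which lies in quadrant Q1. The divergence there is about +3, positive as expected for a source.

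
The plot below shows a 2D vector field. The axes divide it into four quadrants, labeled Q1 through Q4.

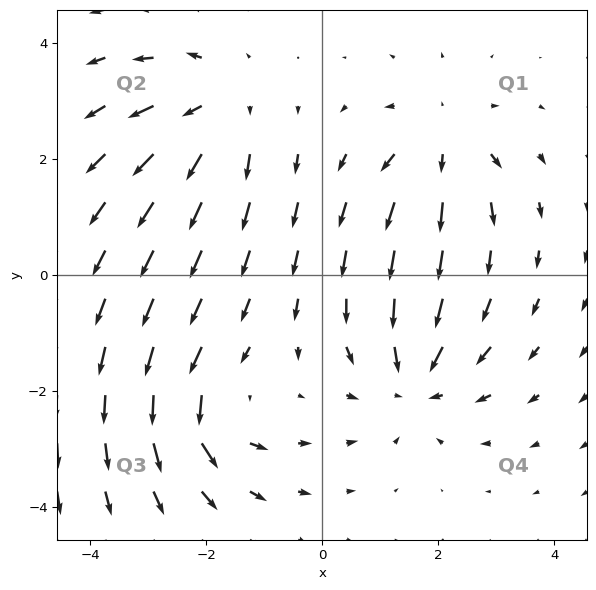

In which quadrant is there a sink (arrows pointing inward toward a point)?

Q4

The sink sits at approximately (1.6, -1.8), which lies in quadrant Q4. The divergence there is about -4, negative as expected for a sink.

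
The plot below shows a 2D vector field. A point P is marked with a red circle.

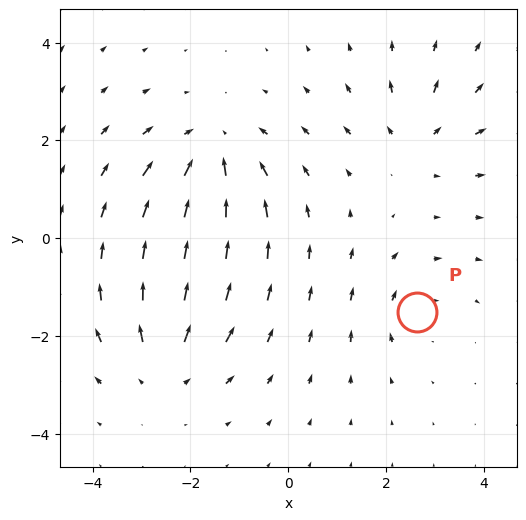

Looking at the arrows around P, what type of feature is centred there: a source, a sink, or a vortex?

vortex

At P (2.6, -1.5) the arrows circulate clockwise. Divergence ≈0, curl about -3 — near-zero divergence with nonzero curl is a vortex.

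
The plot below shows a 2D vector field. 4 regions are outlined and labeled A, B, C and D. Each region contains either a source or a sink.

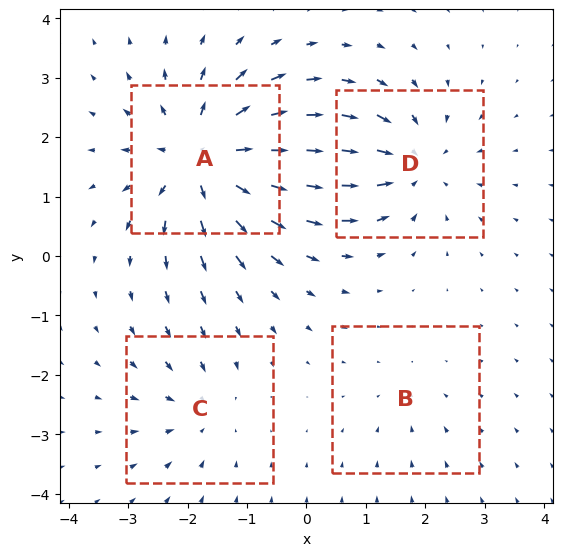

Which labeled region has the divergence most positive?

Divergence at each region's feature centre — A: about +7, B: about -2, C: about -3, D: about -5. Region A is most positive.

A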